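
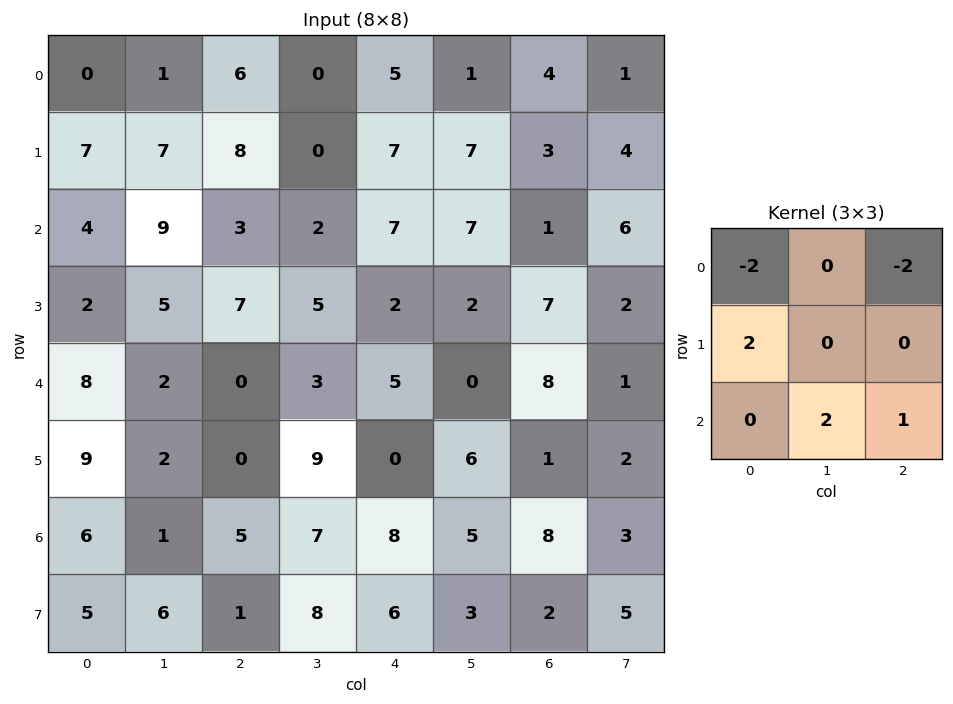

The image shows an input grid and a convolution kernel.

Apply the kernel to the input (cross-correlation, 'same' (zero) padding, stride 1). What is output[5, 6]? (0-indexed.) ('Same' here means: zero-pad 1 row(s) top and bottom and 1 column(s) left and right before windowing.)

The receptive field on the zero-padded input at this output position is [0 8 1 / 6 1 2 / 5 8 3]. Elementwise product with the kernel and sum: 0·-2 + 1·-2 + 6·2 + 8·2 + 3·1.

29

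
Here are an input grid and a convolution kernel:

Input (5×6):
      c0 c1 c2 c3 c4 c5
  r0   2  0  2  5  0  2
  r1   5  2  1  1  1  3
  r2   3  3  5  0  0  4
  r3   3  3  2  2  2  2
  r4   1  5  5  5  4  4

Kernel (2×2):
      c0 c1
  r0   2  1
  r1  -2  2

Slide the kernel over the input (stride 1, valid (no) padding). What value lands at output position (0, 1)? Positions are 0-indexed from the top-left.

0

The receptive field on the input at this output position is [0 2 / 2 1]. Elementwise product with the kernel and sum: 0·2 + 2·1 + 2·-2 + 1·2.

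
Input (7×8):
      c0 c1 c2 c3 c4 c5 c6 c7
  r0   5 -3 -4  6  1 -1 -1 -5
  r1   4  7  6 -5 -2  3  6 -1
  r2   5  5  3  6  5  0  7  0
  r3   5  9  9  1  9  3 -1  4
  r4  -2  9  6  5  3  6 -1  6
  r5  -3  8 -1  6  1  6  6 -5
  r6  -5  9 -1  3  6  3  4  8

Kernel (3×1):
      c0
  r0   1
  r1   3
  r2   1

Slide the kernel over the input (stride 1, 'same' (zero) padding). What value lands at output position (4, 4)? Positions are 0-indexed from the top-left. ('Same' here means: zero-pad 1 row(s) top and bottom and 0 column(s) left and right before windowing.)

19

The receptive field on the zero-padded input at this output position is [9 / 3 / 1]. Elementwise product with the kernel and sum: 9·1 + 3·3 + 1·1.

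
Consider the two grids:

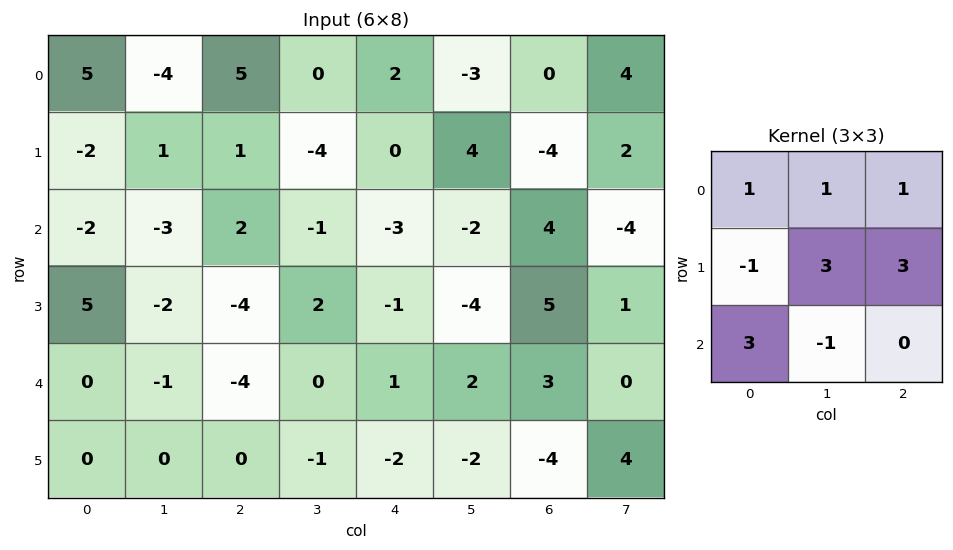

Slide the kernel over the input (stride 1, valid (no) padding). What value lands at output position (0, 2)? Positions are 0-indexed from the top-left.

1

The receptive field on the input at this output position is [5 0 2 / 1 -4 0 / 2 -1 -3]. Elementwise product with the kernel and sum: 5·1 + 0·1 + 2·1 + 1·-1 + -4·3 + 0·3 + 2·3 + -1·-1.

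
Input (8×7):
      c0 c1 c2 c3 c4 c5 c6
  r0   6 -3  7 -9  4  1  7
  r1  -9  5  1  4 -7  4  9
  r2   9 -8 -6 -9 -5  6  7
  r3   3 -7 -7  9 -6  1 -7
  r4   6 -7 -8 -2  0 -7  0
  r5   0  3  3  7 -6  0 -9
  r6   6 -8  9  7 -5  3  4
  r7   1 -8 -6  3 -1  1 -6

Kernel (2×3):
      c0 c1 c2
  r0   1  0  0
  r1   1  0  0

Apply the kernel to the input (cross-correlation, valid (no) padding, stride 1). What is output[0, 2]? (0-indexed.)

8

The receptive field on the input at this output position is [7 -9 4 / 1 4 -7]. Elementwise product with the kernel and sum: 7·1 + 1·1.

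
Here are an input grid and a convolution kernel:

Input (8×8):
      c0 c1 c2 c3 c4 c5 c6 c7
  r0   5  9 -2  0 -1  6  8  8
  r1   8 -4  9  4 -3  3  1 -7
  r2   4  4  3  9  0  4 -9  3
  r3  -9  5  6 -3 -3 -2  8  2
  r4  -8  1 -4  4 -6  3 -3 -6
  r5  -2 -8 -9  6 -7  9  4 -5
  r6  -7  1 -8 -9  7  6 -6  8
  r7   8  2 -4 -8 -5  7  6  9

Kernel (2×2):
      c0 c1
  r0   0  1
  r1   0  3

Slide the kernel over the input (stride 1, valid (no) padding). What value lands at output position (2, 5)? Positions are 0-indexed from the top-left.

The receptive field on the input at this output position is [4 -9 / -2 8]. Elementwise product with the kernel and sum: -9·1 + 8·3.

15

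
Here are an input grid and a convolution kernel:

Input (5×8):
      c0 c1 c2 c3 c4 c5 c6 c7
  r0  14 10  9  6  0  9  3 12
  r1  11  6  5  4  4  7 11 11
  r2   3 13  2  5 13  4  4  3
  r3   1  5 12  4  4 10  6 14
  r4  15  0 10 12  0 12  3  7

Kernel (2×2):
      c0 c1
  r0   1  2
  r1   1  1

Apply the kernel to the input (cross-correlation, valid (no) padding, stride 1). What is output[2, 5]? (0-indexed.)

28

The receptive field on the input at this output position is [4 4 / 10 6]. Elementwise product with the kernel and sum: 4·1 + 4·2 + 10·1 + 6·1.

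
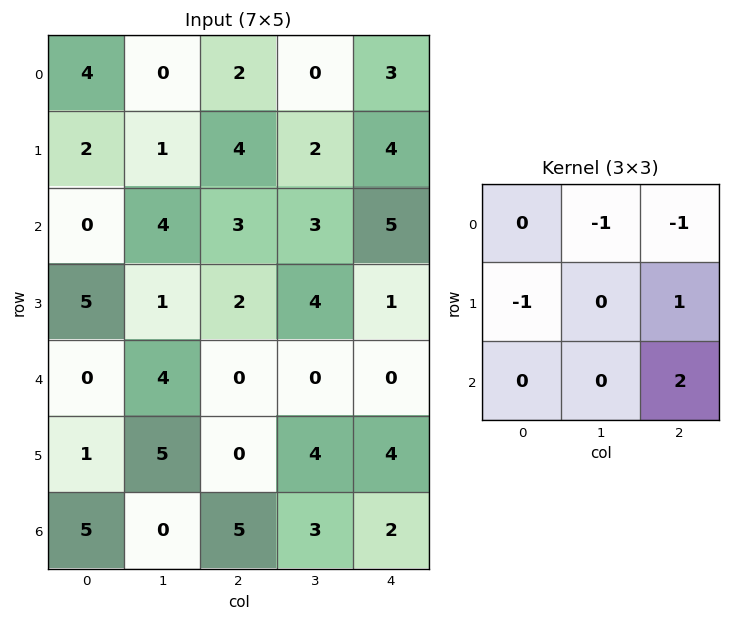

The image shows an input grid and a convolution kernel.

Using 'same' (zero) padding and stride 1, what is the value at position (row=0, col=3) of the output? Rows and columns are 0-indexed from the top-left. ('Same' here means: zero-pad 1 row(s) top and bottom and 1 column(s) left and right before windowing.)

9

The receptive field on the zero-padded input at this output position is [0 0 0 / 2 0 3 / 4 2 4]. Elementwise product with the kernel and sum: 0·-1 + 0·-1 + 2·-1 + 3·1 + 4·2.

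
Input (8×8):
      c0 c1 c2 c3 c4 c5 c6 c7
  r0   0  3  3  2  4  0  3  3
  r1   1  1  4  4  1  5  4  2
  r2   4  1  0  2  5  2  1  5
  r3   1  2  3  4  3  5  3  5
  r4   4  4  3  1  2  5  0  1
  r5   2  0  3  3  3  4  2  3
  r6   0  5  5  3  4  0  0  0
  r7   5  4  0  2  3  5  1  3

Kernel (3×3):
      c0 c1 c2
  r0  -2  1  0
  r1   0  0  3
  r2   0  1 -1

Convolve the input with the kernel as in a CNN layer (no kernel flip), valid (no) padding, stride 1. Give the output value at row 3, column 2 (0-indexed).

The receptive field on the input at this output position is [3 4 3 / 3 1 2 / 3 3 3]. Elementwise product with the kernel and sum: 3·-2 + 4·1 + 2·3 + 3·1 + 3·-1.

4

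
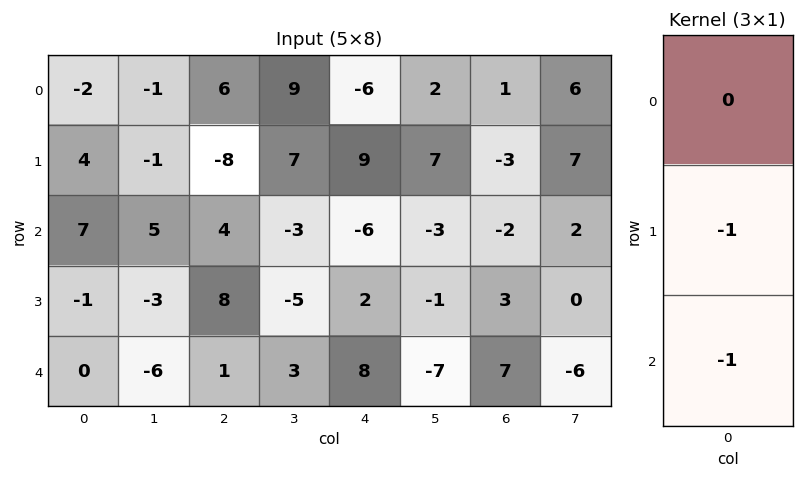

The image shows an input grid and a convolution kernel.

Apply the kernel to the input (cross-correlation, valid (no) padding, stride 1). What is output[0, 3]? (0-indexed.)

The receptive field on the input at this output position is [9 / 7 / -3]. Elementwise product with the kernel and sum: 7·-1 + -3·-1.

-4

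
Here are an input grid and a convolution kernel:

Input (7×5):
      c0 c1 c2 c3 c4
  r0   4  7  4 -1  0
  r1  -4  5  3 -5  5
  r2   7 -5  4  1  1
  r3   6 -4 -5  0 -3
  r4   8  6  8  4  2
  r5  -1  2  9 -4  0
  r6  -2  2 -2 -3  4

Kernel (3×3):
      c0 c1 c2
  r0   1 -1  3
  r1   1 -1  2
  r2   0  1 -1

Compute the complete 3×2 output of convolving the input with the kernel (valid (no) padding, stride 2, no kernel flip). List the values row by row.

-3 23
22 -3
45 16

Output[0,0]: The receptive field on the input at this output position is [4 7 4 / -4 5 3 / 7 -5 4]. Elementwise product with the kernel and sum: 4·1 + 7·-1 + 4·3 + -4·1 + 5·-1 + 3·2 + -5·1 + 4·-1.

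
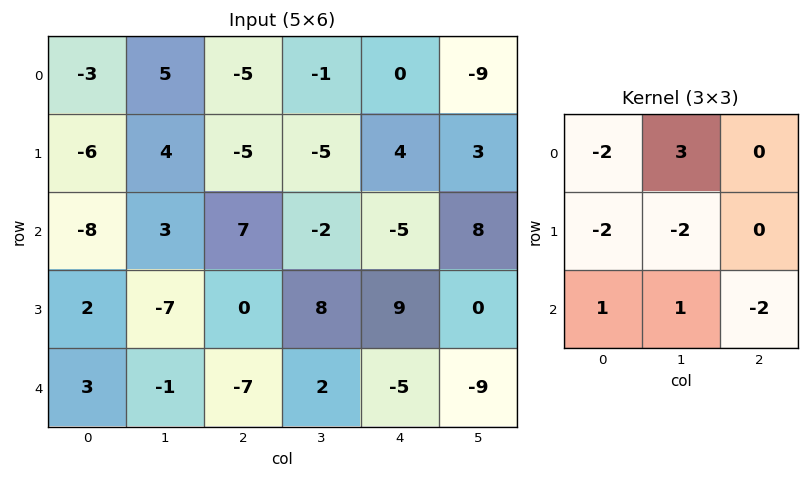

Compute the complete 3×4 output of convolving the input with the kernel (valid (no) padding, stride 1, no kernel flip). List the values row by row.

Output[0,0]: The receptive field on the input at this output position is [-3 5 -5 / -6 4 -5 / -8 3 7]. Elementwise product with the kernel and sum: -3·-2 + 5·3 + -6·-2 + 4·-2 + -8·1 + 3·1 + 7·-2.
Output[0,1]: The receptive field on the input at this output position is [5 -5 -1 / 4 -5 -5 / 3 7 -2]. Elementwise product with the kernel and sum: 5·-2 + -5·3 + 4·-2 + -5·-2 + 3·1 + 7·1 + -2·-2.

6 -9 42 -19
29 -66 -25 53
51 17 -31 -30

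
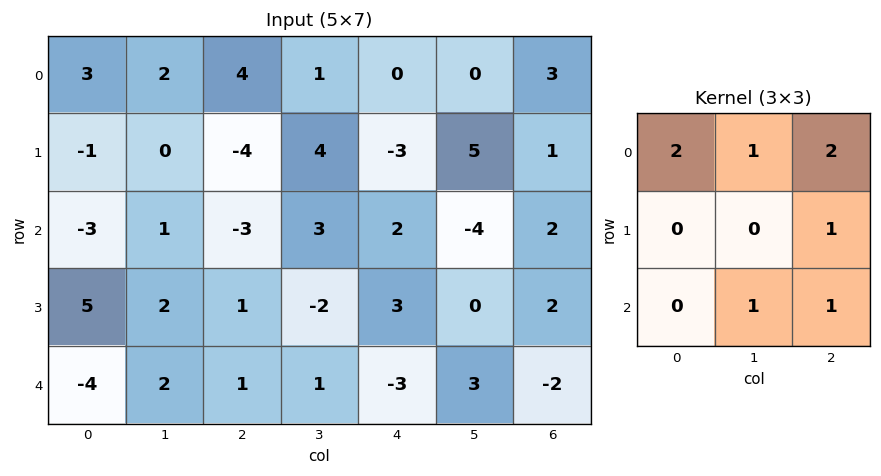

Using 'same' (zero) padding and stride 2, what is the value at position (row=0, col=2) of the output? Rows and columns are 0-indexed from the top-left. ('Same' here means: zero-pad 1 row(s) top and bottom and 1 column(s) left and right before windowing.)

The receptive field on the zero-padded input at this output position is [0 0 0 / 1 0 0 / 4 -3 5]. Elementwise product with the kernel and sum: 0·2 + 0·1 + 0·2 + 0·1 + -3·1 + 5·1.

2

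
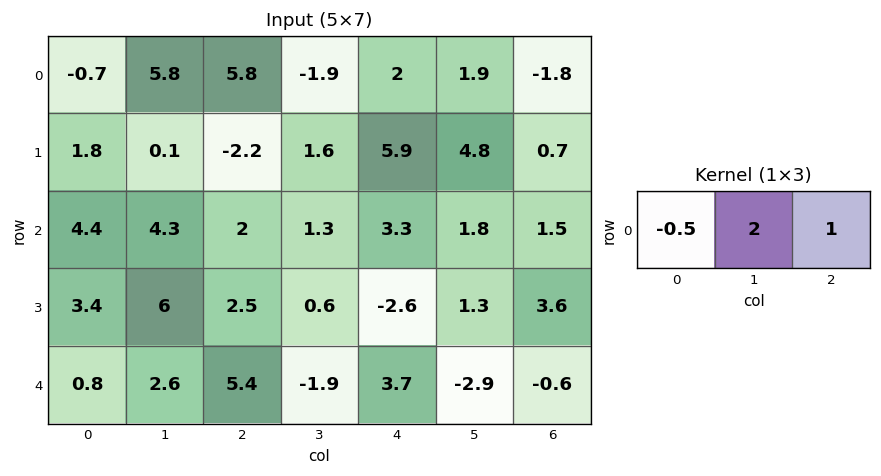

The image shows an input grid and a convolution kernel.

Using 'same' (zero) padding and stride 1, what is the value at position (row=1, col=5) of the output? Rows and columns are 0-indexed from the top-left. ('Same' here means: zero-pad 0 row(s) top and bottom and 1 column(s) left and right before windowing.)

The receptive field on the zero-padded input at this output position is [5.9 4.8 0.7]. Elementwise product with the kernel and sum: 5.9·-0.5 + 4.8·2 + 0.7·1.

7.35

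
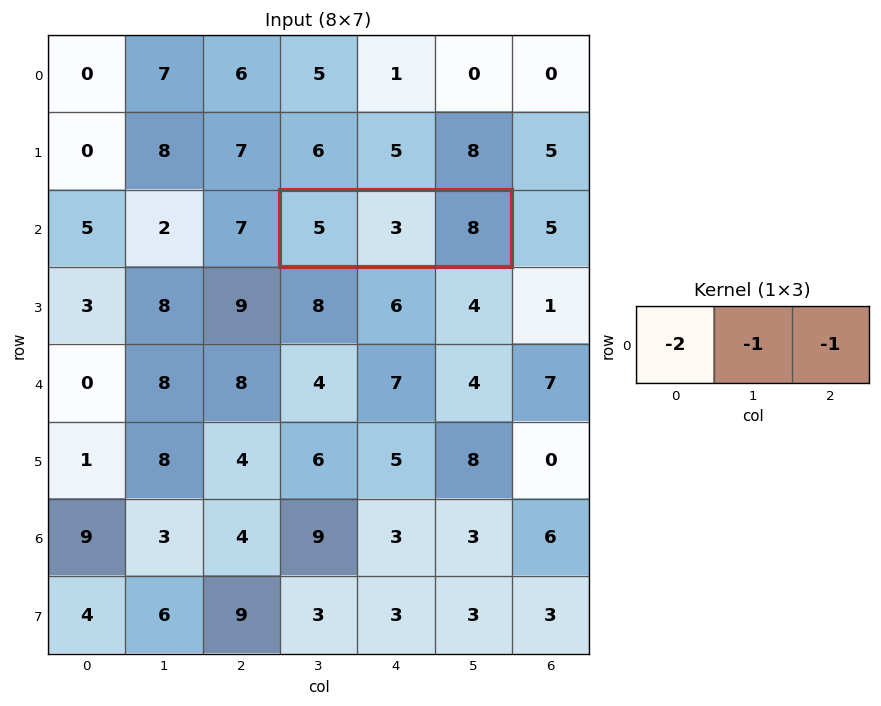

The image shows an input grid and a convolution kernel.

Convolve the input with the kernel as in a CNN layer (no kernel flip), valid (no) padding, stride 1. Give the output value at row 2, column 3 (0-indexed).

The receptive field on the input at this output position is [5 3 8]. Elementwise product with the kernel and sum: 5·-2 + 3·-1 + 8·-1.

-21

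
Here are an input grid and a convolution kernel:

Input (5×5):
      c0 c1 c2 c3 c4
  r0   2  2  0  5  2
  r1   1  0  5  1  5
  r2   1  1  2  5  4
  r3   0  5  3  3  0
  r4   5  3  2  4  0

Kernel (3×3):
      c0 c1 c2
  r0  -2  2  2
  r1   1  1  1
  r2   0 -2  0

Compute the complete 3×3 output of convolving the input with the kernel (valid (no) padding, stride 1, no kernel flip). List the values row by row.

Output[0,0]: The receptive field on the input at this output position is [2 2 0 / 1 0 5 / 1 1 2]. Elementwise product with the kernel and sum: 2·-2 + 2·2 + 0·2 + 1·1 + 0·1 + 5·1 + 1·-2.

4 8 15
2 14 7
6 19 12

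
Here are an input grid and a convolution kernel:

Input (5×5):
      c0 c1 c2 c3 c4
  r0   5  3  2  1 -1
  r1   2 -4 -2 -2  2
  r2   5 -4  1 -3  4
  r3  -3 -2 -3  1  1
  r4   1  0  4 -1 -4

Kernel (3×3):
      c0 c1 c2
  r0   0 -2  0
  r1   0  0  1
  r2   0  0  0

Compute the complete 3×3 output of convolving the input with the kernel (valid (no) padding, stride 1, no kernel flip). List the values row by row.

Output[0,0]: The receptive field on the input at this output position is [5 3 2 / 2 -4 -2 / 5 -4 1]. Elementwise product with the kernel and sum: 3·-2 + -2·1.

-8 -6 0
9 1 8
5 -1 7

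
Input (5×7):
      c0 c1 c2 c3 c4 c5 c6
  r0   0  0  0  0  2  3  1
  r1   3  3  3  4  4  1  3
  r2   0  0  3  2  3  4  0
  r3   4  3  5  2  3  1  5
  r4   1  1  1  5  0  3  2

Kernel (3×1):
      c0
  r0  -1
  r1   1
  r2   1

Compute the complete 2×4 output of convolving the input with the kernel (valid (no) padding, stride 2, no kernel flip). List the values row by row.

Output[0,0]: The receptive field on the input at this output position is [0 / 3 / 0]. Elementwise product with the kernel and sum: 0·-1 + 3·1 + 0·1.
Output[0,1]: The receptive field on the input at this output position is [0 / 3 / 3]. Elementwise product with the kernel and sum: 0·-1 + 3·1 + 3·1.

3 6 5 2
5 3 0 7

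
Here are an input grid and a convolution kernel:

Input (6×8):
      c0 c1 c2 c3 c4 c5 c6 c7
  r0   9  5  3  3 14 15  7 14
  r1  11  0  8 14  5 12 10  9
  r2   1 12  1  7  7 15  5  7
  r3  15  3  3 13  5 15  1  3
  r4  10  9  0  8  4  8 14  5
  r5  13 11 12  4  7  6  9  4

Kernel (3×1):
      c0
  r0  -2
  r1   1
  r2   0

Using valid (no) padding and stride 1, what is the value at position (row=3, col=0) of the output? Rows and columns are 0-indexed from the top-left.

-20

The receptive field on the input at this output position is [15 / 10 / 13]. Elementwise product with the kernel and sum: 15·-2 + 10·1.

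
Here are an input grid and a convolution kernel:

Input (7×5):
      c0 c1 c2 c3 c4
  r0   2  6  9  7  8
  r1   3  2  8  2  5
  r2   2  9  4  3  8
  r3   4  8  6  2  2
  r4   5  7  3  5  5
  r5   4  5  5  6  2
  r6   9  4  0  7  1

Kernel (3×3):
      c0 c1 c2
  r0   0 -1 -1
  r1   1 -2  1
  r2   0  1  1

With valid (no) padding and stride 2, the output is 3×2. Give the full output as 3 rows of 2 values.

5 5
-9 3
-7 -7

Output[0,0]: The receptive field on the input at this output position is [2 6 9 / 3 2 8 / 2 9 4]. Elementwise product with the kernel and sum: 6·-1 + 9·-1 + 3·1 + 2·-2 + 8·1 + 9·1 + 4·1.
Output[0,1]: The receptive field on the input at this output position is [9 7 8 / 8 2 5 / 4 3 8]. Elementwise product with the kernel and sum: 7·-1 + 8·-1 + 8·1 + 2·-2 + 5·1 + 3·1 + 8·1.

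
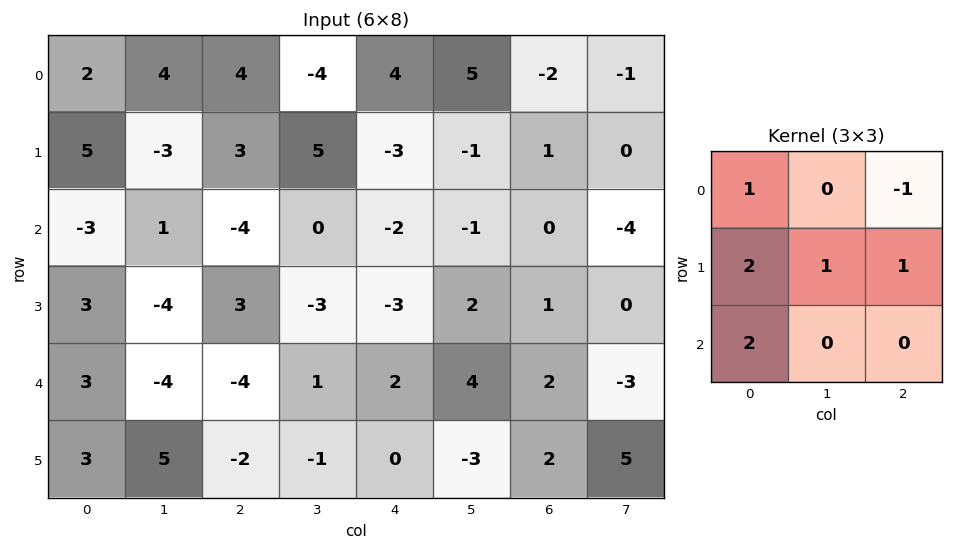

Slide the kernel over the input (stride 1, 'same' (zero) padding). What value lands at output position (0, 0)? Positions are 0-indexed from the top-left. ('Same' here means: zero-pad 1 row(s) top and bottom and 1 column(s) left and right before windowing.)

The receptive field on the zero-padded input at this output position is [0 0 0 / 0 2 4 / 0 5 -3]. Elementwise product with the kernel and sum: 0·1 + 0·-1 + 0·2 + 2·1 + 4·1 + 0·2.

6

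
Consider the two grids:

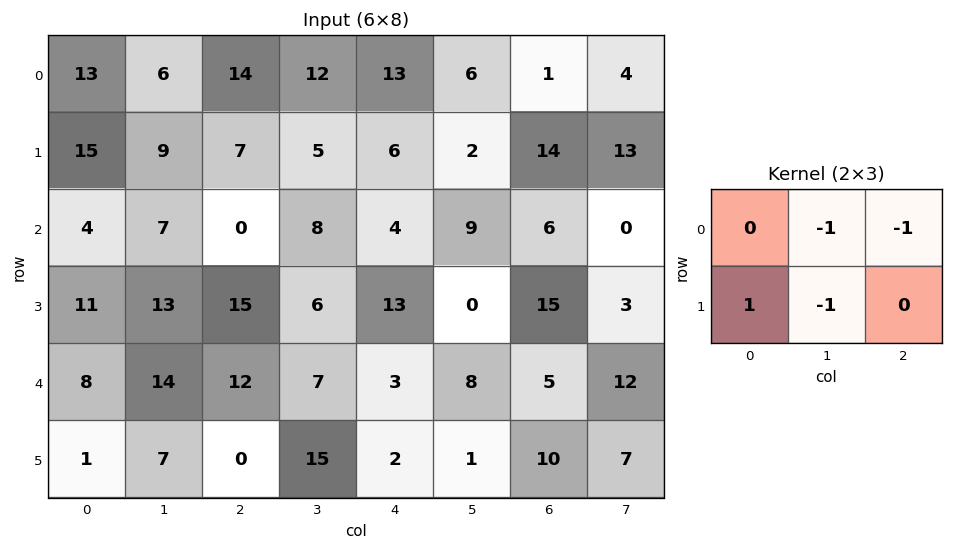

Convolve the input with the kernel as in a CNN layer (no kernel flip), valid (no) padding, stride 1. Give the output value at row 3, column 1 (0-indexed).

-19

The receptive field on the input at this output position is [13 15 6 / 14 12 7]. Elementwise product with the kernel and sum: 15·-1 + 6·-1 + 14·1 + 12·-1.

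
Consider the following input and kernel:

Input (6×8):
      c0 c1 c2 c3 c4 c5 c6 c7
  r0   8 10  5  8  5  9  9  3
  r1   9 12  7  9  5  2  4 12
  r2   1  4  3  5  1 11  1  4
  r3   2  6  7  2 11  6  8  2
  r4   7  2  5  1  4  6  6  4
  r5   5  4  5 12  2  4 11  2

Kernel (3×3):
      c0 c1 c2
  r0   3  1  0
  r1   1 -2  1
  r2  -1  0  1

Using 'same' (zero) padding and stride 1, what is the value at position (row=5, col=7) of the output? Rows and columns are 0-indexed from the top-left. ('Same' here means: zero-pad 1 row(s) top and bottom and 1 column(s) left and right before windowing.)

The receptive field on the zero-padded input at this output position is [6 4 0 / 11 2 0 / 0 0 0]. Elementwise product with the kernel and sum: 6·3 + 4·1 + 11·1 + 2·-2 + 0·1 + 0·-1 + 0·1.

29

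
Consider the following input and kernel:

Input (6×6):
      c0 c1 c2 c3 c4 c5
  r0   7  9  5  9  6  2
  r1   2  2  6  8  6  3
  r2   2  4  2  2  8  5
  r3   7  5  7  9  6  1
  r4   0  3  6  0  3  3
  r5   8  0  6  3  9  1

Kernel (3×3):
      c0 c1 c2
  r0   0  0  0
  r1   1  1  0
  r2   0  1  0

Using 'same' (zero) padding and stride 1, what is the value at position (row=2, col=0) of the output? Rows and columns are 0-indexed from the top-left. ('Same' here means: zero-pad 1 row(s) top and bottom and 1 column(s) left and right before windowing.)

9

The receptive field on the zero-padded input at this output position is [0 2 2 / 0 2 4 / 0 7 5]. Elementwise product with the kernel and sum: 0·1 + 2·1 + 7·1.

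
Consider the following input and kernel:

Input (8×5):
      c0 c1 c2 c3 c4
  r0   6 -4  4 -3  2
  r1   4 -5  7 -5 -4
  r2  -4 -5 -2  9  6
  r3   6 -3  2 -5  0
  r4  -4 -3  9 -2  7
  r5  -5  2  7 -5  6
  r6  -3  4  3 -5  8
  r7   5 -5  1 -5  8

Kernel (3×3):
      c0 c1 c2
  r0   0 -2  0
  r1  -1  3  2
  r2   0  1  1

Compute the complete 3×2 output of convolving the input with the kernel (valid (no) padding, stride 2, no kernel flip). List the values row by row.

Output[0,0]: The receptive field on the input at this output position is [6 -4 4 / 4 -5 7 / -4 -5 -2]. Elementwise product with the kernel and sum: -4·-2 + 4·-1 + -5·3 + 7·2 + -5·1 + -2·1.
Output[0,1]: The receptive field on the input at this output position is [4 -3 2 / 7 -5 -4 / -2 9 6]. Elementwise product with the kernel and sum: -3·-2 + 7·-1 + -5·3 + -4·2 + 9·1 + 6·1.

-4 -9
5 -30
38 -3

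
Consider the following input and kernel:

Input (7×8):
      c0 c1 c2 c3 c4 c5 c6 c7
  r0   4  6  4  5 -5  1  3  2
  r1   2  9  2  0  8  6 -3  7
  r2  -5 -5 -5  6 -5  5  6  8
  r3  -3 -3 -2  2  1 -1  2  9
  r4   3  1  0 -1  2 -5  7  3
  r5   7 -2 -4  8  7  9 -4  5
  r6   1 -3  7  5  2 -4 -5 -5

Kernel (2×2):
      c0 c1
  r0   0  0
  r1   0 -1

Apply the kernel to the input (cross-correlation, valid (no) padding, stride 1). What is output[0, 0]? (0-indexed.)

-9

The receptive field on the input at this output position is [4 6 / 2 9]. Elementwise product with the kernel and sum: 9·-1.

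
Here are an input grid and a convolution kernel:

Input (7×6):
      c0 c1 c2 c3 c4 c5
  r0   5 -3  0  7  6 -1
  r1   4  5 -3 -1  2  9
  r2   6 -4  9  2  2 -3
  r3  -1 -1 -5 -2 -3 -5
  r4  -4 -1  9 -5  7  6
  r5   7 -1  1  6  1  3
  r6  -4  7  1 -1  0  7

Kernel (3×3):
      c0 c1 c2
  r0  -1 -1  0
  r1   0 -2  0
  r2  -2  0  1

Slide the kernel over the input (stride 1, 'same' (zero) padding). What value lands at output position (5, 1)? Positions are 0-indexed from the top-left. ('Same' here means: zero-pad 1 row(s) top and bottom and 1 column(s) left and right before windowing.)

16

The receptive field on the zero-padded input at this output position is [-4 -1 9 / 7 -1 1 / -4 7 1]. Elementwise product with the kernel and sum: -4·-1 + -1·-1 + -1·-2 + -4·-2 + 1·1.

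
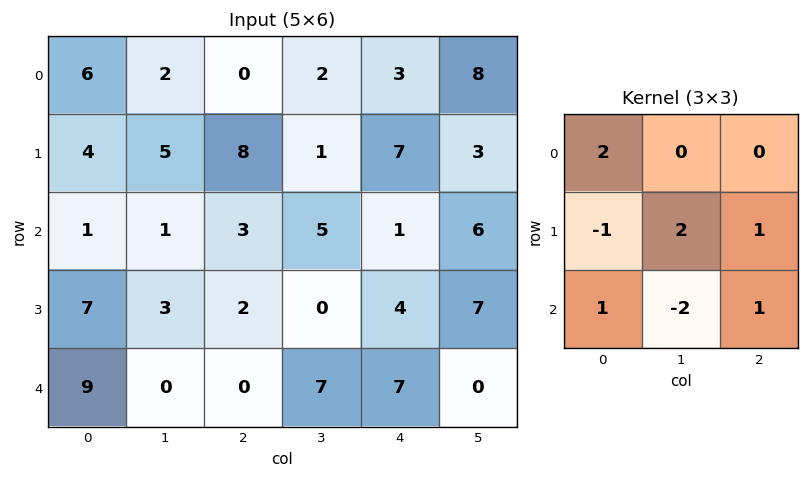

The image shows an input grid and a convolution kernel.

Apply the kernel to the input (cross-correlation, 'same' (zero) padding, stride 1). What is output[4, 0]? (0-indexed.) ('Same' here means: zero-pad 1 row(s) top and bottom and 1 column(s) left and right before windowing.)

18

The receptive field on the zero-padded input at this output position is [0 7 3 / 0 9 0 / 0 0 0]. Elementwise product with the kernel and sum: 0·2 + 0·-1 + 9·2 + 0·1 + 0·1 + 0·-2 + 0·1.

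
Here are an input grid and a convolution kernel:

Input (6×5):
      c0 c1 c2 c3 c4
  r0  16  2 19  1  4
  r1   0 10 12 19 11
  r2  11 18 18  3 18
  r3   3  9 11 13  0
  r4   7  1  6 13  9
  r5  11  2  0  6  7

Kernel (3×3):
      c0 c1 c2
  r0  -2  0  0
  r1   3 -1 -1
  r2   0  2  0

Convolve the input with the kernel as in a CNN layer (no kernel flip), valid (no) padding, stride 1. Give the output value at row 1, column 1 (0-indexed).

The receptive field on the input at this output position is [10 12 19 / 18 18 3 / 9 11 13]. Elementwise product with the kernel and sum: 10·-2 + 18·3 + 18·-1 + 3·-1 + 11·2.

35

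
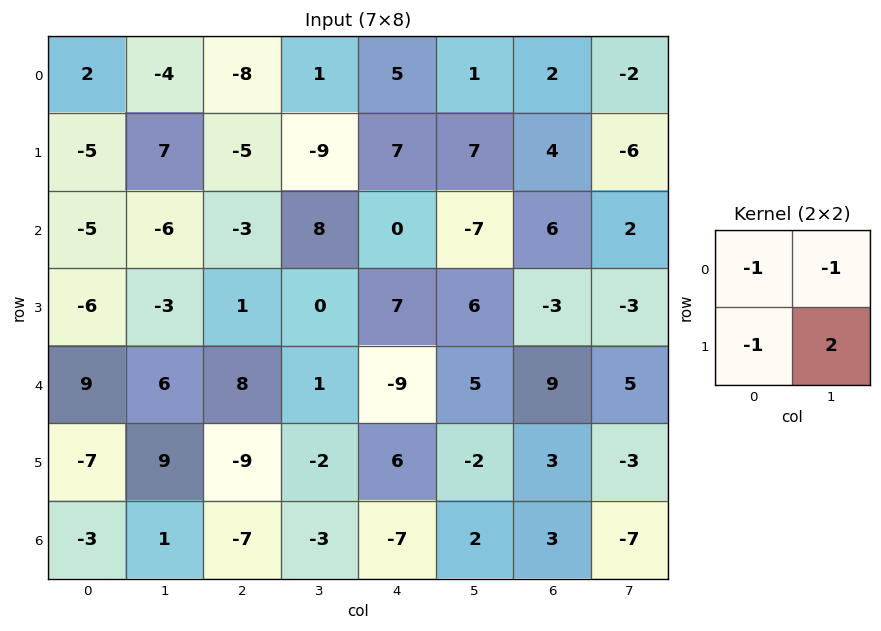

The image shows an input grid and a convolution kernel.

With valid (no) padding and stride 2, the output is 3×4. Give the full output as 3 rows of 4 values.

Output[0,0]: The receptive field on the input at this output position is [2 -4 / -5 7]. Elementwise product with the kernel and sum: 2·-1 + -4·-1 + -5·-1 + 7·2.

21 -6 1 -16
11 -6 12 -11
10 -4 -6 -23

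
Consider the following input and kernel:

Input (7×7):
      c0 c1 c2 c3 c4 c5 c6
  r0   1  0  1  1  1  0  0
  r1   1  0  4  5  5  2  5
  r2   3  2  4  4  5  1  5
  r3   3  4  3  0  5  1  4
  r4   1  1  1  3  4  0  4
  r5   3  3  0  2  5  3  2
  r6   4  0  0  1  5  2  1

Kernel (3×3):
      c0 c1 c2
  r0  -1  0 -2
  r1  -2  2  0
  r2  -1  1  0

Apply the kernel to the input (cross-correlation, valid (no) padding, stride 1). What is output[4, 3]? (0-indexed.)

7

The receptive field on the input at this output position is [3 4 0 / 2 5 3 / 1 5 2]. Elementwise product with the kernel and sum: 3·-1 + 0·-2 + 2·-2 + 5·2 + 1·-1 + 5·1.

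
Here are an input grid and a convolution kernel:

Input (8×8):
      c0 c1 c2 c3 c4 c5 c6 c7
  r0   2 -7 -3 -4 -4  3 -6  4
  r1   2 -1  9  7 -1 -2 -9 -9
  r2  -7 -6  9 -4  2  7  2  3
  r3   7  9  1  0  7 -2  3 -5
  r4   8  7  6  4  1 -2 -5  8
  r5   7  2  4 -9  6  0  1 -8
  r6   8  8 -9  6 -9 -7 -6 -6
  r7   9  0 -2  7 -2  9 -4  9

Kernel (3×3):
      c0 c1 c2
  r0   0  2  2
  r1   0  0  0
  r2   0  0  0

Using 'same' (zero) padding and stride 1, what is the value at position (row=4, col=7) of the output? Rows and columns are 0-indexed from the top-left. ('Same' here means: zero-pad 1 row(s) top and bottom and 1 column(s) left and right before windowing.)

-10

The receptive field on the zero-padded input at this output position is [3 -5 0 / -5 8 0 / 1 -8 0]. Elementwise product with the kernel and sum: -5·2 + 0·2.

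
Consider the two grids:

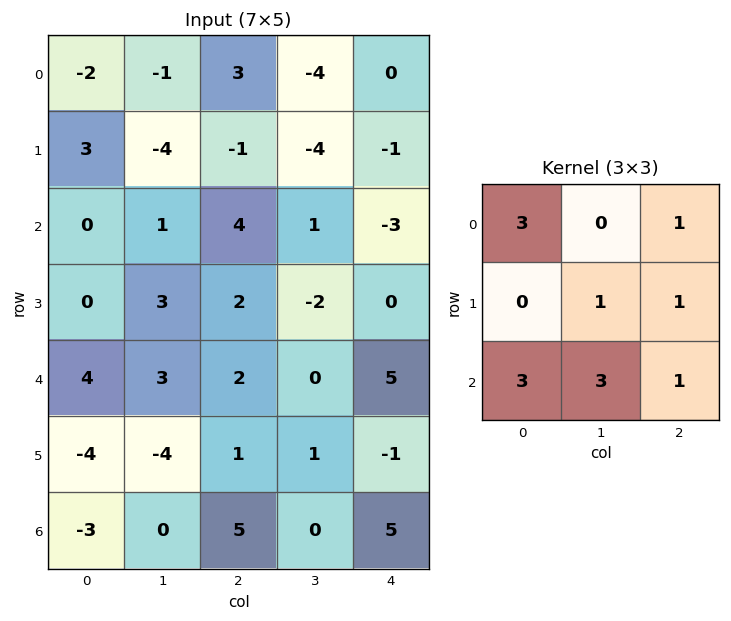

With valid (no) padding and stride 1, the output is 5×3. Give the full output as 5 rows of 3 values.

-1 4 16
24 2 -6
32 19 18
-16 1 16
7 26 31

Output[0,0]: The receptive field on the input at this output position is [-2 -1 3 / 3 -4 -1 / 0 1 4]. Elementwise product with the kernel and sum: -2·3 + 3·1 + -4·1 + -1·1 + 0·3 + 1·3 + 4·1.
Output[0,1]: The receptive field on the input at this output position is [-1 3 -4 / -4 -1 -4 / 1 4 1]. Elementwise product with the kernel and sum: -1·3 + -4·1 + -1·1 + -4·1 + 1·3 + 4·3 + 1·1.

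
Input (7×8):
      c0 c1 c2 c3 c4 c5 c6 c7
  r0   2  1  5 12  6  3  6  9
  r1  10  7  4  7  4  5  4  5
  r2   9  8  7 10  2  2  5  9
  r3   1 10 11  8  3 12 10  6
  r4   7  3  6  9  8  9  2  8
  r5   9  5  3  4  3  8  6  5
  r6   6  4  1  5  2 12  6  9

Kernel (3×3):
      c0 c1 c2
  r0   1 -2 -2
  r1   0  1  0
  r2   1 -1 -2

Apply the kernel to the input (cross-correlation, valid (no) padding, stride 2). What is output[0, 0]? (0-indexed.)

The receptive field on the input at this output position is [2 1 5 / 10 7 4 / 9 8 7]. Elementwise product with the kernel and sum: 2·1 + 1·-2 + 5·-2 + 7·1 + 9·1 + 8·-1 + 7·-2.

-16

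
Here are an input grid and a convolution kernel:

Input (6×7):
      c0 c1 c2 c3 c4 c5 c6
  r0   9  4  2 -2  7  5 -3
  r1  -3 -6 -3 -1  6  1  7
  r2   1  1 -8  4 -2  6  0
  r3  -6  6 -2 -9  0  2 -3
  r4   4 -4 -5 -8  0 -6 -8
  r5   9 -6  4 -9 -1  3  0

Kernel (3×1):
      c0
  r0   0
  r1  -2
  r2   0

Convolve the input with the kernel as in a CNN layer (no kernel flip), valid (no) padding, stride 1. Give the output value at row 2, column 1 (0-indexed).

The receptive field on the input at this output position is [1 / 6 / -4]. Elementwise product with the kernel and sum: 6·-2.

-12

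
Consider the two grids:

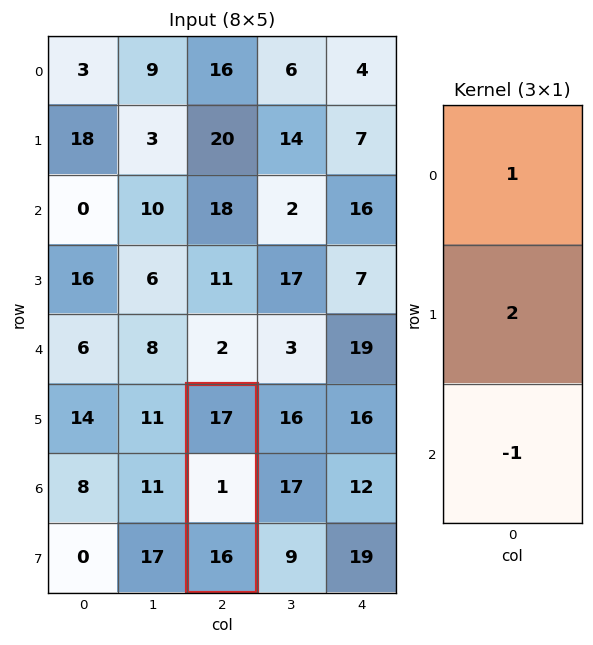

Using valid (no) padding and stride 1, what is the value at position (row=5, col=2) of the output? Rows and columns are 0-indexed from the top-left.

3

The receptive field on the input at this output position is [17 / 1 / 16]. Elementwise product with the kernel and sum: 17·1 + 1·2 + 16·-1.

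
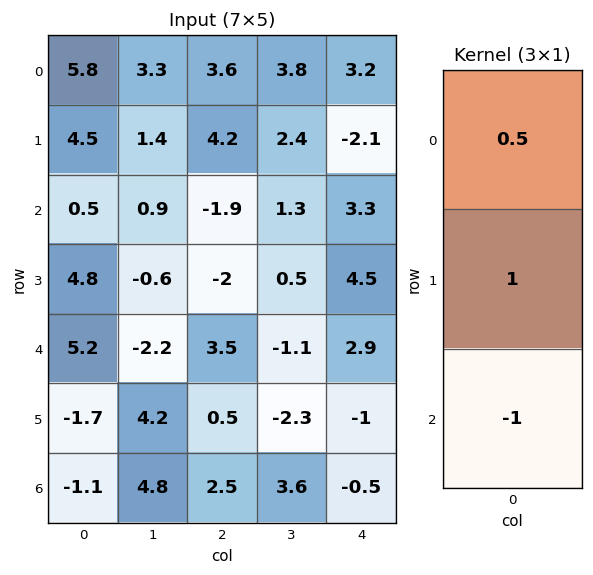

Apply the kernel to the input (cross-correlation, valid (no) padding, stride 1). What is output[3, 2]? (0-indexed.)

The receptive field on the input at this output position is [-2 / 3.5 / 0.5]. Elementwise product with the kernel and sum: -2·0.5 + 3.5·1 + 0.5·-1.

2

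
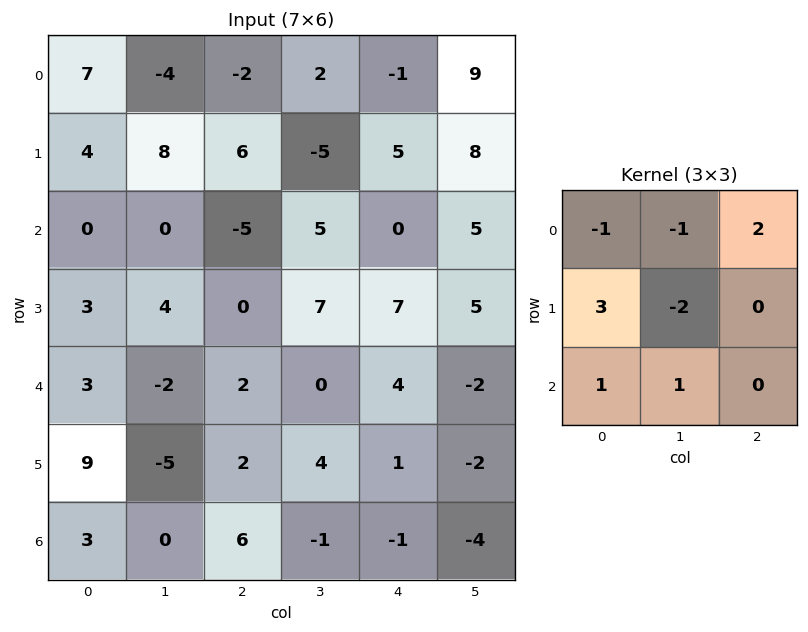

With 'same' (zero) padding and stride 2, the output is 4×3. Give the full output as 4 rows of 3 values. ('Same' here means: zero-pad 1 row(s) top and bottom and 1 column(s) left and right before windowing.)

Output[0,0]: The receptive field on the zero-padded input at this output position is [0 0 0 / 0 7 -4 / 0 4 8]. Elementwise product with the kernel and sum: 0·-1 + 0·-1 + 0·2 + 0·3 + 7·-2 + 0·1 + 4·1.
Output[0,1]: The receptive field on the zero-padded input at this output position is [0 0 0 / -4 -2 2 / 8 6 -5]. Elementwise product with the kernel and sum: 0·-1 + 0·-1 + 0·2 + -4·3 + -2·-2 + 8·1 + 6·1.

-10 6 8
15 -10 45
8 -3 -7
-25 -1 -10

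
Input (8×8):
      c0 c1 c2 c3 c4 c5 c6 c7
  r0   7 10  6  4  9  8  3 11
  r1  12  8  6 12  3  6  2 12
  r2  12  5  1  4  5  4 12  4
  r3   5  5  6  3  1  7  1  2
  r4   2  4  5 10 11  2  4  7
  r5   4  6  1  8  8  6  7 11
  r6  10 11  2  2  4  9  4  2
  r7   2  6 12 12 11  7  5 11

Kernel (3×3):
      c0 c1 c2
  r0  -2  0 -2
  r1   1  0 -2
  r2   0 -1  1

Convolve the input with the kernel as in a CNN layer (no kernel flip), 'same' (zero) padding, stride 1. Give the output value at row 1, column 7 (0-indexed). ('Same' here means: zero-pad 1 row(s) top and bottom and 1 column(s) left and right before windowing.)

The receptive field on the zero-padded input at this output position is [3 11 0 / 2 12 0 / 12 4 0]. Elementwise product with the kernel and sum: 3·-2 + 0·-2 + 2·1 + 0·-2 + 4·-1 + 0·1.

-8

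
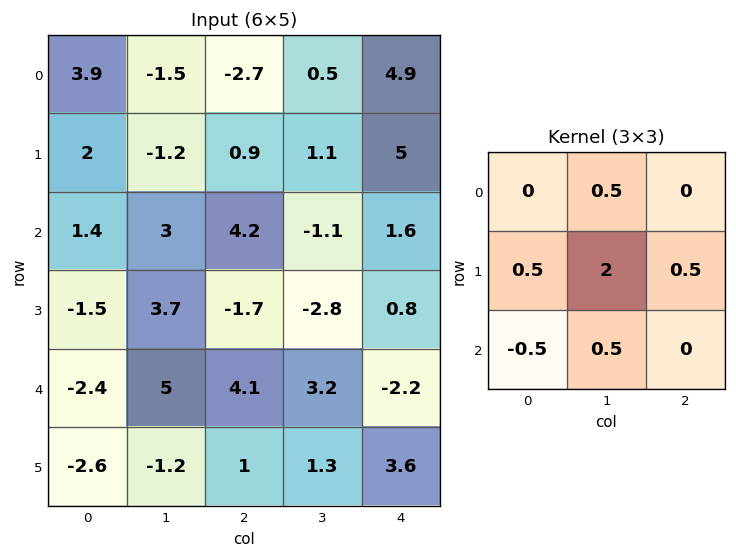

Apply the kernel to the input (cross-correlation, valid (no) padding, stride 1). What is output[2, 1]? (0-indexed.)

-1.3

The receptive field on the input at this output position is [3 4.2 -1.1 / 3.7 -1.7 -2.8 / 5 4.1 3.2]. Elementwise product with the kernel and sum: 4.2·0.5 + 3.7·0.5 + -1.7·2 + -2.8·0.5 + 5·-0.5 + 4.1·0.5.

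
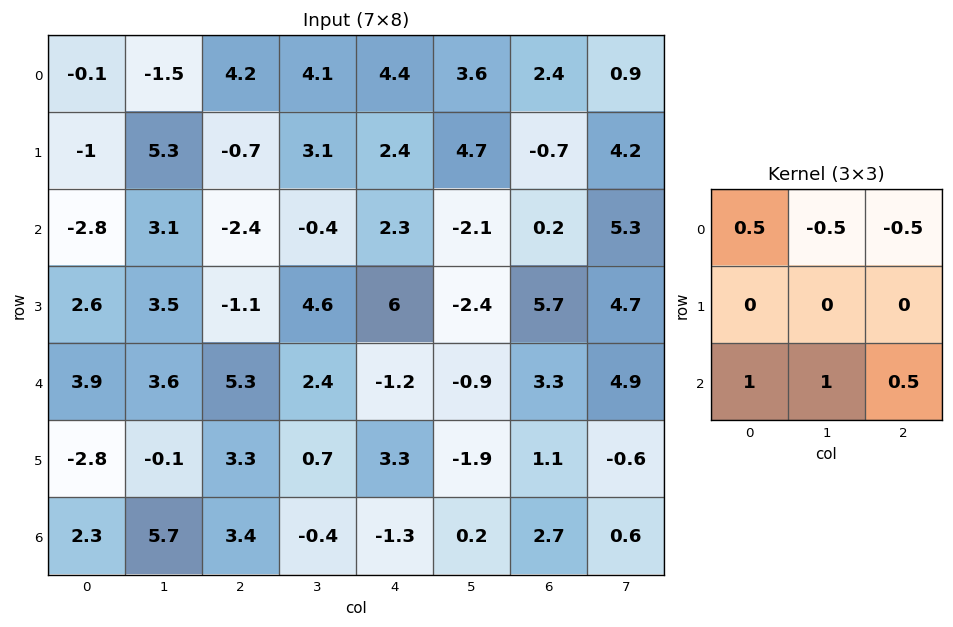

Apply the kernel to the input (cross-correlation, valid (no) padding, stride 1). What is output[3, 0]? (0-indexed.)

The receptive field on the input at this output position is [2.6 3.5 -1.1 / 3.9 3.6 5.3 / -2.8 -0.1 3.3]. Elementwise product with the kernel and sum: 2.6·0.5 + 3.5·-0.5 + -1.1·-0.5 + -2.8·1 + -0.1·1 + 3.3·0.5.

-1.15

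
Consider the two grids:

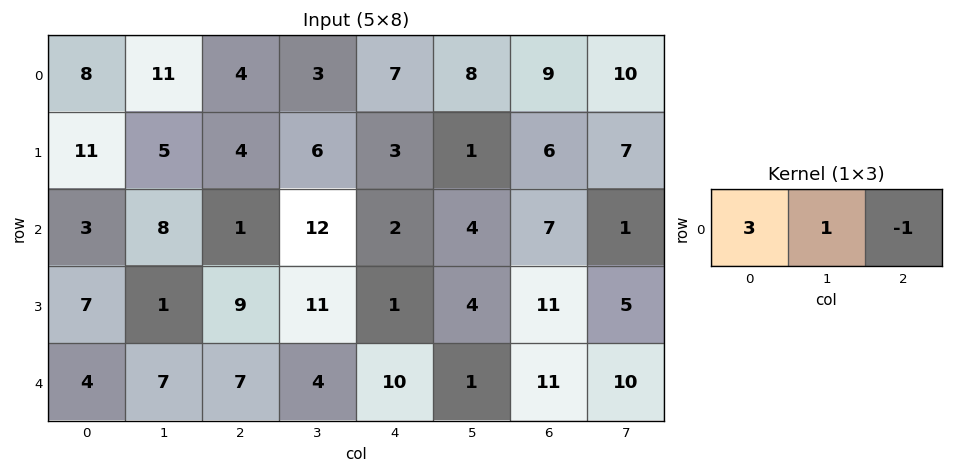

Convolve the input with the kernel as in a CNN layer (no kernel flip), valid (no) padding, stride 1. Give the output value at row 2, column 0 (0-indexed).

The receptive field on the input at this output position is [3 8 1]. Elementwise product with the kernel and sum: 3·3 + 8·1 + 1·-1.

16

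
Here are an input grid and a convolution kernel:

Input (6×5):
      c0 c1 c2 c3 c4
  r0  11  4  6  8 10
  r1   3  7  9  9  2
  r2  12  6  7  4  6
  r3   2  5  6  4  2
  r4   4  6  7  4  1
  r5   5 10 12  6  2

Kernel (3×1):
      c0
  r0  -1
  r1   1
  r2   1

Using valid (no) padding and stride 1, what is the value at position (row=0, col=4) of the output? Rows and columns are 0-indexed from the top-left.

-2

The receptive field on the input at this output position is [10 / 2 / 6]. Elementwise product with the kernel and sum: 10·-1 + 2·1 + 6·1.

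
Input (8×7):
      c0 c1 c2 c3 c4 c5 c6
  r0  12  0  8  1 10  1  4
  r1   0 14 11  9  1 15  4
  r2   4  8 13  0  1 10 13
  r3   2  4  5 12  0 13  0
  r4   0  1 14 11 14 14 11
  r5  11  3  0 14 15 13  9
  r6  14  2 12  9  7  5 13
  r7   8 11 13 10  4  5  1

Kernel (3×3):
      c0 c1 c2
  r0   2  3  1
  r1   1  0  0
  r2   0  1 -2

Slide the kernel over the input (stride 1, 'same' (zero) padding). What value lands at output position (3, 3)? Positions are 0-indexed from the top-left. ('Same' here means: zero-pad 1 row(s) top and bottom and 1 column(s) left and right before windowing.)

15

The receptive field on the zero-padded input at this output position is [13 0 1 / 5 12 0 / 14 11 14]. Elementwise product with the kernel and sum: 13·2 + 0·3 + 1·1 + 5·1 + 11·1 + 14·-2.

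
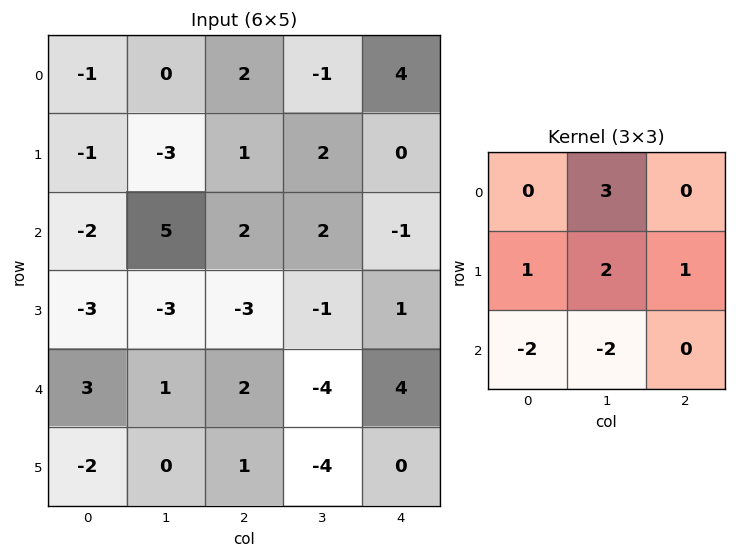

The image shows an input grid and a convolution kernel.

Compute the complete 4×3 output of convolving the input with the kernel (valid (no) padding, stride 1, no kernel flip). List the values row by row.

Output[0,0]: The receptive field on the input at this output position is [-1 0 2 / -1 -3 1 / -2 5 2]. Elementwise product with the kernel and sum: 0·3 + -1·1 + -3·2 + 1·1 + -2·-2 + 5·-2.
Output[0,1]: The receptive field on the input at this output position is [0 2 -1 / -3 1 2 / 5 2 2]. Elementwise product with the kernel and sum: 2·3 + -3·1 + 1·2 + 2·1 + 5·-2 + 2·-2.

-12 -7 -6
13 26 19
-5 -10 6
2 -10 1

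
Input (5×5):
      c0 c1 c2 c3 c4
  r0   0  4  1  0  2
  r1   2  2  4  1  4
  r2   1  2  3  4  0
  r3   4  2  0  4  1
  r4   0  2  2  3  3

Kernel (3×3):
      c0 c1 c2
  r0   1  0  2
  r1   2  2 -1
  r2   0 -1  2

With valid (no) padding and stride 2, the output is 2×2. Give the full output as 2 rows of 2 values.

10 7
21 13

Output[0,0]: The receptive field on the input at this output position is [0 4 1 / 2 2 4 / 1 2 3]. Elementwise product with the kernel and sum: 0·1 + 1·2 + 2·2 + 2·2 + 4·-1 + 2·-1 + 3·2.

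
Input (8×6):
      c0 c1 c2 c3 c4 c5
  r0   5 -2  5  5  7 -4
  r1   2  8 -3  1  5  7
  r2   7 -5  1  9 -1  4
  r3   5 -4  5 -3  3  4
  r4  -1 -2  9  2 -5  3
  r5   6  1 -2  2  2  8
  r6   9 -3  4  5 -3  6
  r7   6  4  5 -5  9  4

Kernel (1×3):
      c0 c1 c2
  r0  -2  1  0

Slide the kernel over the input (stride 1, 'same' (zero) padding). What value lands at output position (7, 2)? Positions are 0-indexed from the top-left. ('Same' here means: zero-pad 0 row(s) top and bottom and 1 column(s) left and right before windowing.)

-3

The receptive field on the zero-padded input at this output position is [4 5 -5]. Elementwise product with the kernel and sum: 4·-2 + 5·1.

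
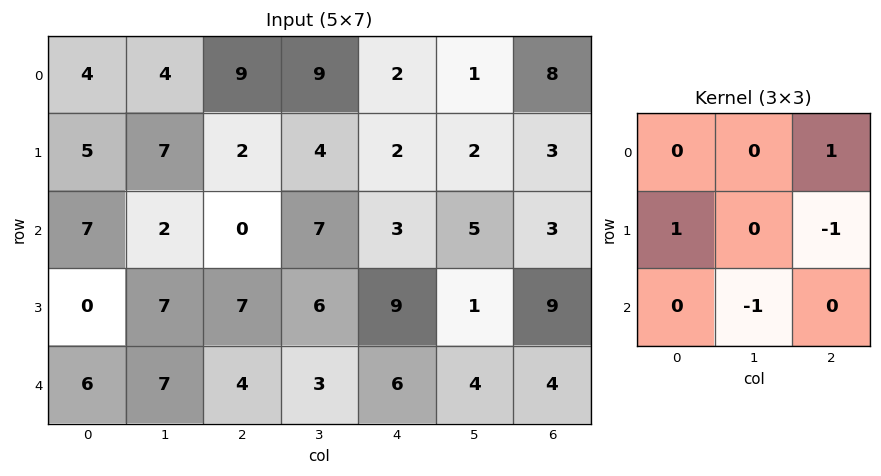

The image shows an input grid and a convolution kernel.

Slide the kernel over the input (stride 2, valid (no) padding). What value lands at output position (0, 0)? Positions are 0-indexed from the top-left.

The receptive field on the input at this output position is [4 4 9 / 5 7 2 / 7 2 0]. Elementwise product with the kernel and sum: 9·1 + 5·1 + 2·-1 + 2·-1.

10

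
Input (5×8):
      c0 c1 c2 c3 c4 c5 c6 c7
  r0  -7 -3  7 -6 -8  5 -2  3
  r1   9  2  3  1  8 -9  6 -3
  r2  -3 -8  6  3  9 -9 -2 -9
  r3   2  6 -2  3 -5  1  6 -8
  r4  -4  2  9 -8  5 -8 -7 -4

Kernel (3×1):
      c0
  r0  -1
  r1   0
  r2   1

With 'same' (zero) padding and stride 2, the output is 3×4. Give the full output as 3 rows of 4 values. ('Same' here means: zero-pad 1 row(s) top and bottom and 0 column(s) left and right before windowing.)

Output[0,0]: The receptive field on the zero-padded input at this output position is [0 / -7 / 9]. Elementwise product with the kernel and sum: 0·-1 + 9·1.
Output[0,1]: The receptive field on the zero-padded input at this output position is [0 / 7 / 3]. Elementwise product with the kernel and sum: 0·-1 + 3·1.

9 3 8 6
-7 -5 -13 0
-2 2 5 -6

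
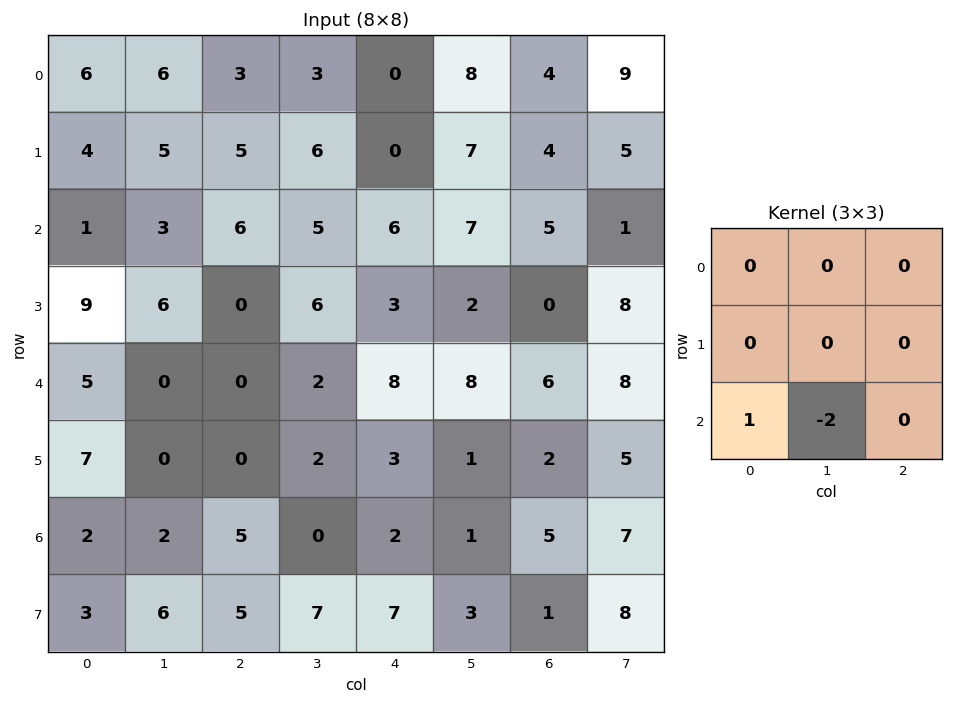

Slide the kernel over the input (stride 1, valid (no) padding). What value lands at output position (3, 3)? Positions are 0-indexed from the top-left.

-4

The receptive field on the input at this output position is [6 3 2 / 2 8 8 / 2 3 1]. Elementwise product with the kernel and sum: 2·1 + 3·-2.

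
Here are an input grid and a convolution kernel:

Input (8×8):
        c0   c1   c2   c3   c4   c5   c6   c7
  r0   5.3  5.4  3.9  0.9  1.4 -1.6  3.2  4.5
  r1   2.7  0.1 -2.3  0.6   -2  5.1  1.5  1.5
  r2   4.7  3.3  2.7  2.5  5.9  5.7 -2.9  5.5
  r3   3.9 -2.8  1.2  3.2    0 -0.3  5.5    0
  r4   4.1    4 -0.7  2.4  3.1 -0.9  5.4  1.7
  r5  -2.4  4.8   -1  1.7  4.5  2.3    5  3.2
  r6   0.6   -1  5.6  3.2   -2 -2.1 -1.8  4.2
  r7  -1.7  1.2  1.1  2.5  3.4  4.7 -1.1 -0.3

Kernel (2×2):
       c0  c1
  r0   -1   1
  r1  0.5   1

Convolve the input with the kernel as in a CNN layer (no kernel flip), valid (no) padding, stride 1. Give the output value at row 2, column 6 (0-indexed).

The receptive field on the input at this output position is [-2.9 5.5 / 5.5 0]. Elementwise product with the kernel and sum: -2.9·-1 + 5.5·1 + 5.5·0.5 + 0·1.

11.15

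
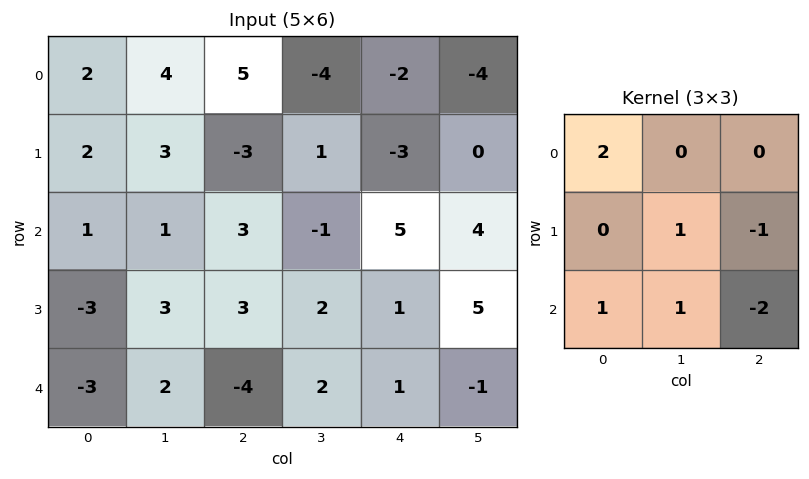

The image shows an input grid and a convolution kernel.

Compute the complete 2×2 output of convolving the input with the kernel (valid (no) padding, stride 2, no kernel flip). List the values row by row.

Output[0,0]: The receptive field on the input at this output position is [2 4 5 / 2 3 -3 / 1 1 3]. Elementwise product with the kernel and sum: 2·2 + 3·1 + -3·-1 + 1·1 + 1·1 + 3·-2.
Output[0,1]: The receptive field on the input at this output position is [5 -4 -2 / -3 1 -3 / 3 -1 5]. Elementwise product with the kernel and sum: 5·2 + 1·1 + -3·-1 + 3·1 + -1·1 + 5·-2.

6 6
9 3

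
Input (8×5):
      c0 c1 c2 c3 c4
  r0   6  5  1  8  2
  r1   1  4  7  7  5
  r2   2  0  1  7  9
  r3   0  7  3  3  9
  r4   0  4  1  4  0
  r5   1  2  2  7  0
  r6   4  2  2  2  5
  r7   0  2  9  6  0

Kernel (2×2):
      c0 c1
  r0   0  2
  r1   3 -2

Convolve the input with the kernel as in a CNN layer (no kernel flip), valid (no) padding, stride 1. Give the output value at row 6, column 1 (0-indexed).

-8

The receptive field on the input at this output position is [2 2 / 2 9]. Elementwise product with the kernel and sum: 2·2 + 2·3 + 9·-2.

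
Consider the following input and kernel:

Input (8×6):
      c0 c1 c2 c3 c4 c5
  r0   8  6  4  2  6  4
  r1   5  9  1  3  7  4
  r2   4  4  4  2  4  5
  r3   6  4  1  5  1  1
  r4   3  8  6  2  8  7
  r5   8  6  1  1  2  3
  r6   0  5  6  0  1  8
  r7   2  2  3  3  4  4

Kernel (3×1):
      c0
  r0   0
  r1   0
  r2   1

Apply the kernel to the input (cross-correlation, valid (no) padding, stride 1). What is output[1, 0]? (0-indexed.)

The receptive field on the input at this output position is [5 / 4 / 6]. Elementwise product with the kernel and sum: 6·1.

6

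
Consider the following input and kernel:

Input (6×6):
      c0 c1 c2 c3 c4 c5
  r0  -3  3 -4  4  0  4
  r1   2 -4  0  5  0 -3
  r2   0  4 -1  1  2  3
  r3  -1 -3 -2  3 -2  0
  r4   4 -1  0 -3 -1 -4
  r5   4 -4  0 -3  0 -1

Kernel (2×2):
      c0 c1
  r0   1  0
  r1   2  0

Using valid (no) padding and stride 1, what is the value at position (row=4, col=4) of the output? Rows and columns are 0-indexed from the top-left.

The receptive field on the input at this output position is [-1 -4 / 0 -1]. Elementwise product with the kernel and sum: -1·1 + 0·2.

-1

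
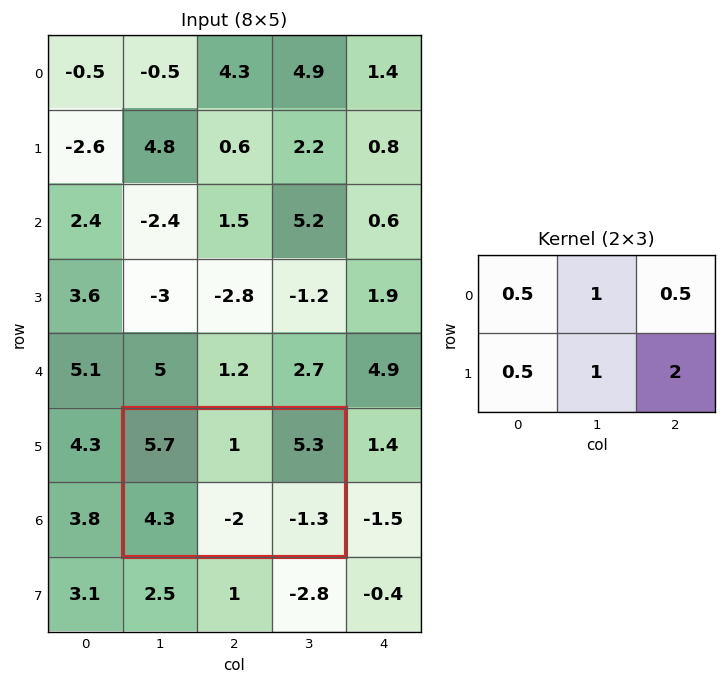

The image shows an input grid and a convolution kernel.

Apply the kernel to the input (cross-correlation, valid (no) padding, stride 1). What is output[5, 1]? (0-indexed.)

4.05

The receptive field on the input at this output position is [5.7 1 5.3 / 4.3 -2 -1.3]. Elementwise product with the kernel and sum: 5.7·0.5 + 1·1 + 5.3·0.5 + 4.3·0.5 + -2·1 + -1.3·2.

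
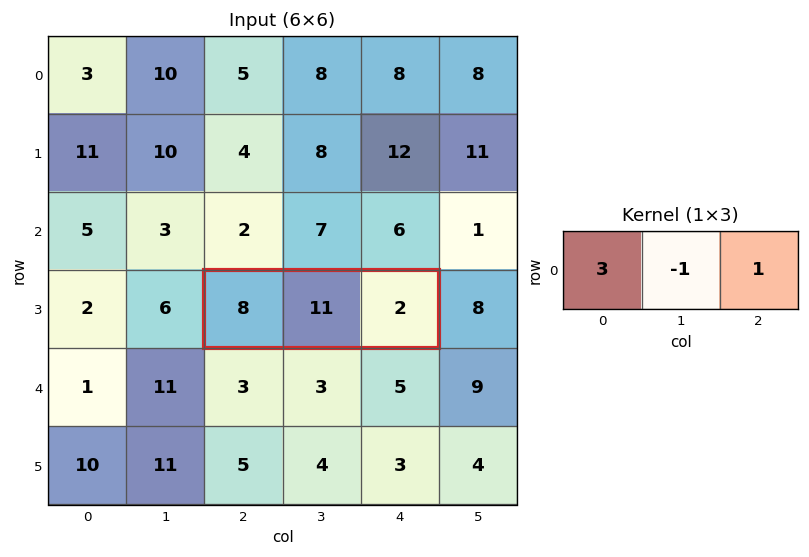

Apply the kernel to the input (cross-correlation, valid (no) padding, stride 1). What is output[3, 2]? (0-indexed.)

The receptive field on the input at this output position is [8 11 2]. Elementwise product with the kernel and sum: 8·3 + 11·-1 + 2·1.

15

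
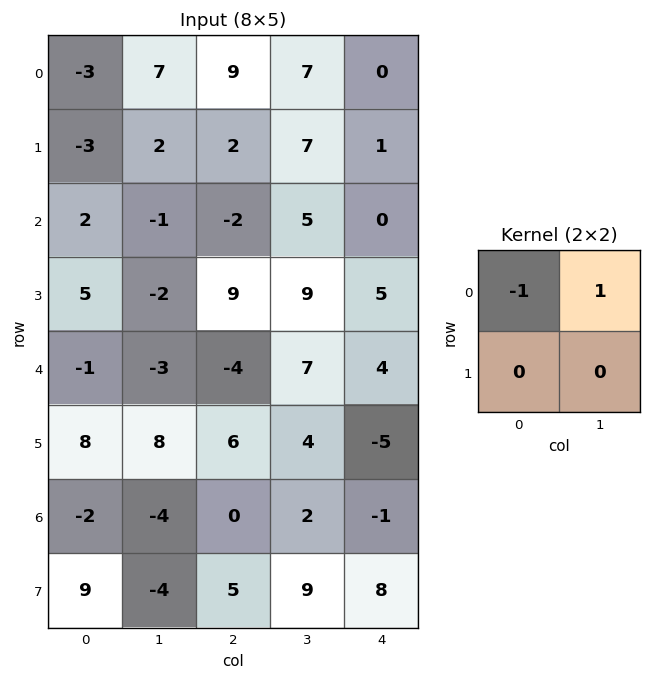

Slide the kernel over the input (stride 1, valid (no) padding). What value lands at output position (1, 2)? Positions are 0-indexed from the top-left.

5

The receptive field on the input at this output position is [2 7 / -2 5]. Elementwise product with the kernel and sum: 2·-1 + 7·1.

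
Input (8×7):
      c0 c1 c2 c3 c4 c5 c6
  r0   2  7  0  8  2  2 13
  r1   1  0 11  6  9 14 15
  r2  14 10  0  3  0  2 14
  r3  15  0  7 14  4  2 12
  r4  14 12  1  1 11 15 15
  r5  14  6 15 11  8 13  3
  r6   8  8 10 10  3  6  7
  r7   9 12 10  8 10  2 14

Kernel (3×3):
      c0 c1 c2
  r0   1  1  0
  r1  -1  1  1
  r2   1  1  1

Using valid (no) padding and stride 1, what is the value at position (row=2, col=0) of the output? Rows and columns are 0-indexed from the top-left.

The receptive field on the input at this output position is [14 10 0 / 15 0 7 / 14 12 1]. Elementwise product with the kernel and sum: 14·1 + 10·1 + 15·-1 + 0·1 + 7·1 + 14·1 + 12·1 + 1·1.

43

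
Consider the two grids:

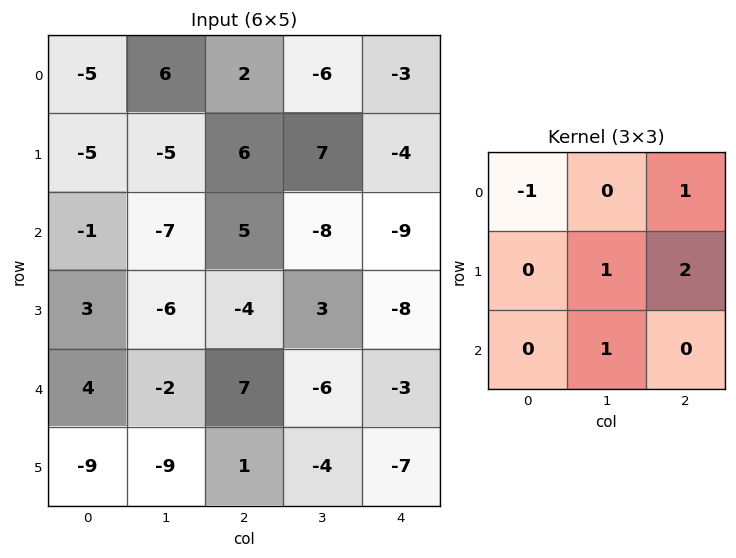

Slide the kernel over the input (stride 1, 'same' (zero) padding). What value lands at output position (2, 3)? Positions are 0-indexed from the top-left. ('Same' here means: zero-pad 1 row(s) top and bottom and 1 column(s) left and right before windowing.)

-33

The receptive field on the zero-padded input at this output position is [6 7 -4 / 5 -8 -9 / -4 3 -8]. Elementwise product with the kernel and sum: 6·-1 + -4·1 + -8·1 + -9·2 + 3·1.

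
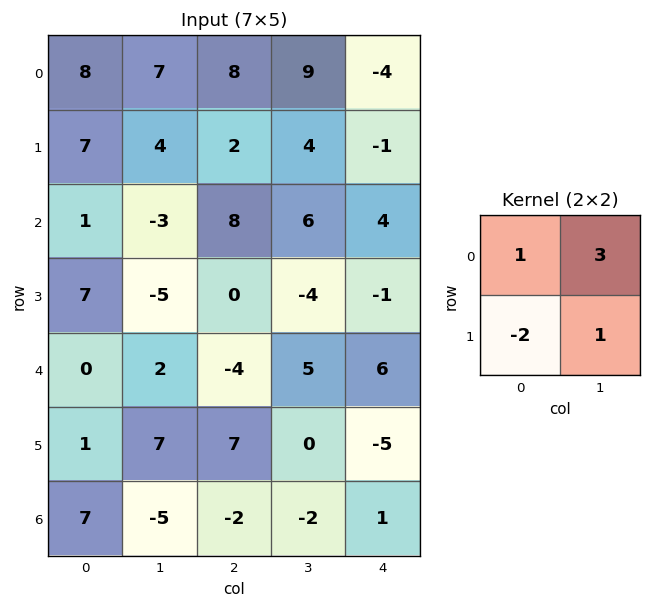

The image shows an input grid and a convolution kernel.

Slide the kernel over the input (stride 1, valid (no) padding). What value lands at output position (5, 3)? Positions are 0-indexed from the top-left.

-10

The receptive field on the input at this output position is [0 -5 / -2 1]. Elementwise product with the kernel and sum: 0·1 + -5·3 + -2·-2 + 1·1.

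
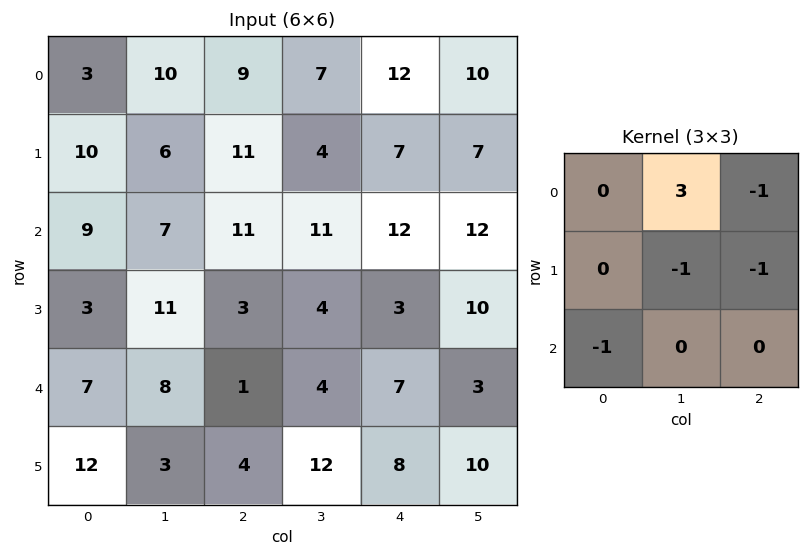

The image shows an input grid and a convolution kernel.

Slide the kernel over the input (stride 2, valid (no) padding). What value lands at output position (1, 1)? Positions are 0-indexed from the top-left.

13

The receptive field on the input at this output position is [11 11 12 / 3 4 3 / 1 4 7]. Elementwise product with the kernel and sum: 11·3 + 12·-1 + 4·-1 + 3·-1 + 1·-1.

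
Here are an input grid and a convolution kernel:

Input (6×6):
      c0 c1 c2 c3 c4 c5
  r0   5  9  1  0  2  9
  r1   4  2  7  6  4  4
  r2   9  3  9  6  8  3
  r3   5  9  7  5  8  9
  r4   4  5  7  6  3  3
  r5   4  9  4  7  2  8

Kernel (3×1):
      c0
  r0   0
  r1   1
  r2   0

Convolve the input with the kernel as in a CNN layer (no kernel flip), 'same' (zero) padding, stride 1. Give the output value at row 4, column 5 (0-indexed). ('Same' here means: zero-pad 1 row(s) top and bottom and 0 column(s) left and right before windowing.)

The receptive field on the zero-padded input at this output position is [9 / 3 / 8]. Elementwise product with the kernel and sum: 3·1.

3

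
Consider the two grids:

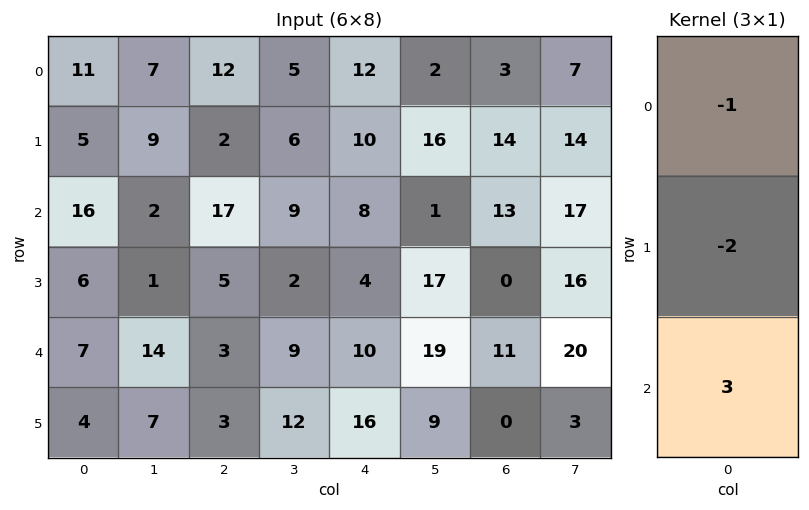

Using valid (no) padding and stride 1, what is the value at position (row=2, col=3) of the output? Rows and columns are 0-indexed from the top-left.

14

The receptive field on the input at this output position is [9 / 2 / 9]. Elementwise product with the kernel and sum: 9·-1 + 2·-2 + 9·3.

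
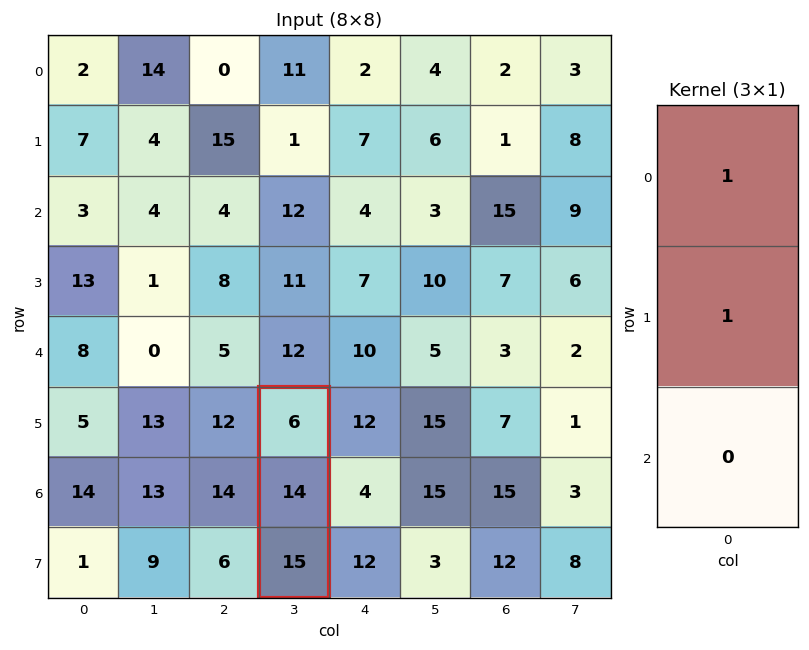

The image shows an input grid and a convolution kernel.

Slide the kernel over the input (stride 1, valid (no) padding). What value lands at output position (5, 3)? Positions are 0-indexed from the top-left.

20

The receptive field on the input at this output position is [6 / 14 / 15]. Elementwise product with the kernel and sum: 6·1 + 14·1.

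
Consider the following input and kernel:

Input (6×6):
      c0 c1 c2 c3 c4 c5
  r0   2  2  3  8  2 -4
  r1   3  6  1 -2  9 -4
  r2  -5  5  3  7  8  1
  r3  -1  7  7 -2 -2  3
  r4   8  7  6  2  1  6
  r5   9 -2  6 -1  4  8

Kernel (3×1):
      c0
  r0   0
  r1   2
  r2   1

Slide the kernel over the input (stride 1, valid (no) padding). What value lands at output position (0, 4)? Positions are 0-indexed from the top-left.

26

The receptive field on the input at this output position is [2 / 9 / 8]. Elementwise product with the kernel and sum: 9·2 + 8·1.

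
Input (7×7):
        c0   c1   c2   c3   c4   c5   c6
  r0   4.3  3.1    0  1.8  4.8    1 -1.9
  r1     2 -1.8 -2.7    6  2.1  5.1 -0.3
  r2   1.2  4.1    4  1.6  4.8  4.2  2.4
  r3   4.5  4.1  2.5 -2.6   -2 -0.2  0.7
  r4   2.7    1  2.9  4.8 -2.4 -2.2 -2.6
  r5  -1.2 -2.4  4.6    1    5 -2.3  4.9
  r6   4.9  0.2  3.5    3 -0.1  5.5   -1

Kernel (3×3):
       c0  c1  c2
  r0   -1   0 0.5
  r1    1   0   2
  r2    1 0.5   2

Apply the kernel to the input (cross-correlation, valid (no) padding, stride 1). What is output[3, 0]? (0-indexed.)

12.05

The receptive field on the input at this output position is [4.5 4.1 2.5 / 2.7 1 2.9 / -1.2 -2.4 4.6]. Elementwise product with the kernel and sum: 4.5·-1 + 2.5·0.5 + 2.7·1 + 2.9·2 + -1.2·1 + -2.4·0.5 + 4.6·2.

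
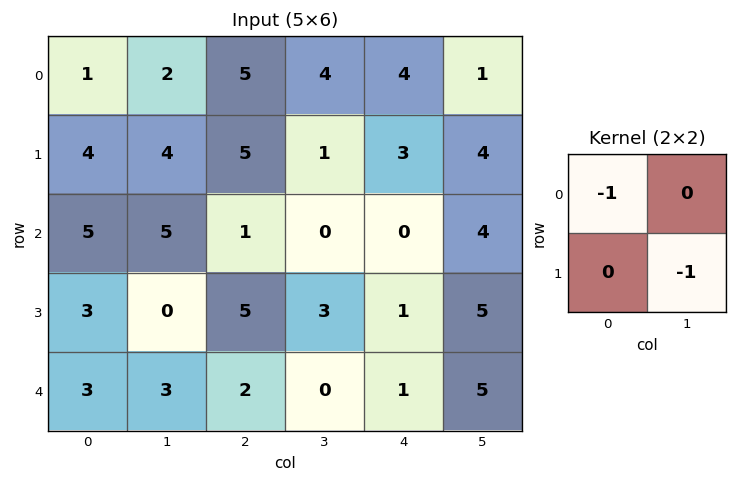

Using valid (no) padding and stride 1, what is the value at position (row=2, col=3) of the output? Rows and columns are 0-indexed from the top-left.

The receptive field on the input at this output position is [0 0 / 3 1]. Elementwise product with the kernel and sum: 0·-1 + 1·-1.

-1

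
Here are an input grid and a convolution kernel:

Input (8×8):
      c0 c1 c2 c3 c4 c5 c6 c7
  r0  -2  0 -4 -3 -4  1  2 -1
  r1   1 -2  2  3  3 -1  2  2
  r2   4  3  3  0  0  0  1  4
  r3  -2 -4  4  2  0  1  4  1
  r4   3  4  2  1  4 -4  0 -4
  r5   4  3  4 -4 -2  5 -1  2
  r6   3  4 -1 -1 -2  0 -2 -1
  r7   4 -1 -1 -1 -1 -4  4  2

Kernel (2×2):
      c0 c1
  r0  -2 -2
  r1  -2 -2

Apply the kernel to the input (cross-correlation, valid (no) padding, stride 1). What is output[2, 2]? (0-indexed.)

-18

The receptive field on the input at this output position is [3 0 / 4 2]. Elementwise product with the kernel and sum: 3·-2 + 0·-2 + 4·-2 + 2·-2.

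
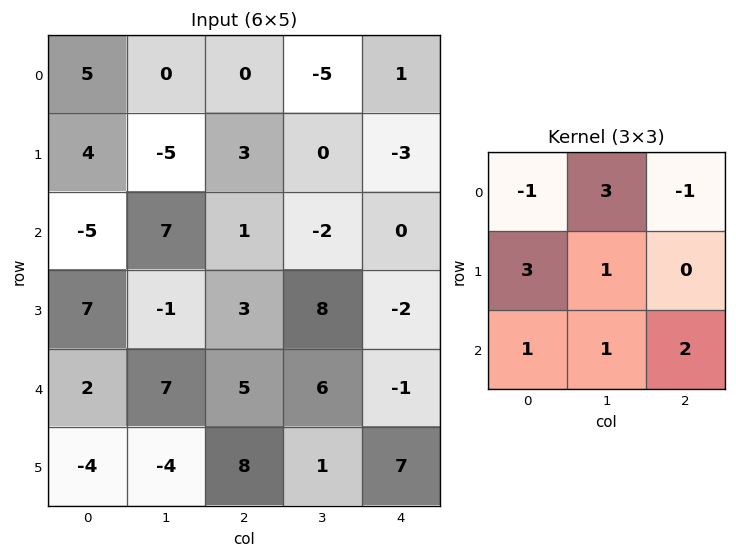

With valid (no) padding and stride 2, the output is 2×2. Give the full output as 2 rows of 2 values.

6 -8
64 19

Output[0,0]: The receptive field on the input at this output position is [5 0 0 / 4 -5 3 / -5 7 1]. Elementwise product with the kernel and sum: 5·-1 + 0·3 + 0·-1 + 4·3 + -5·1 + -5·1 + 7·1 + 1·2.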